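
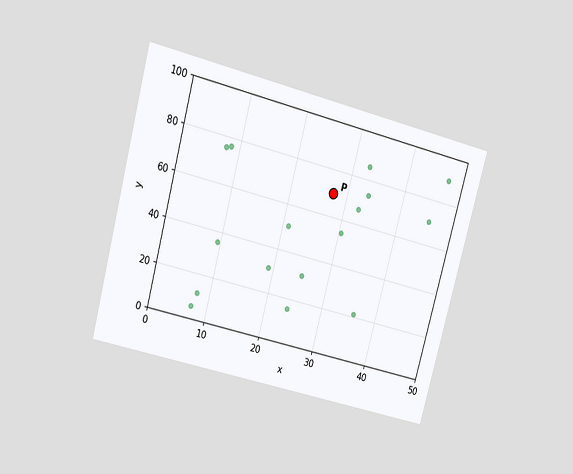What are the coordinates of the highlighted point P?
The chart is tilted about 15° clockwise and viewed at a slight angle. Following the gridlines from P to each axis, P sits at (27.5, 70).

(27.5, 70)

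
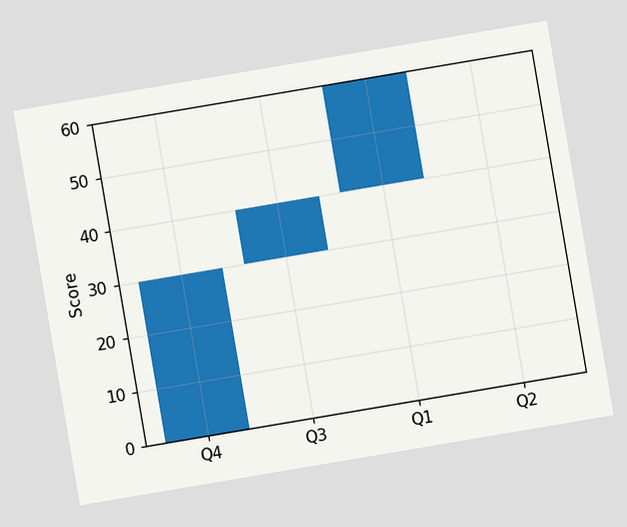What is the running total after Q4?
30

The chart is tilted about 10° counter-clockwise. After Q4 the running total reaches 30.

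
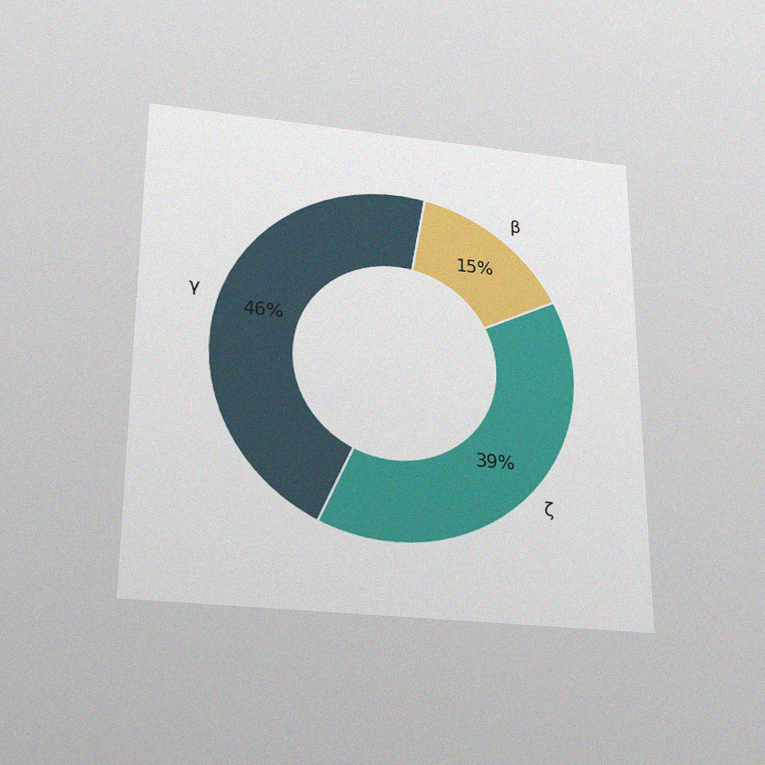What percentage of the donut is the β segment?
The chart is viewed slightly from below, with some photo noise. The β segment takes up 15% of the ring.

15%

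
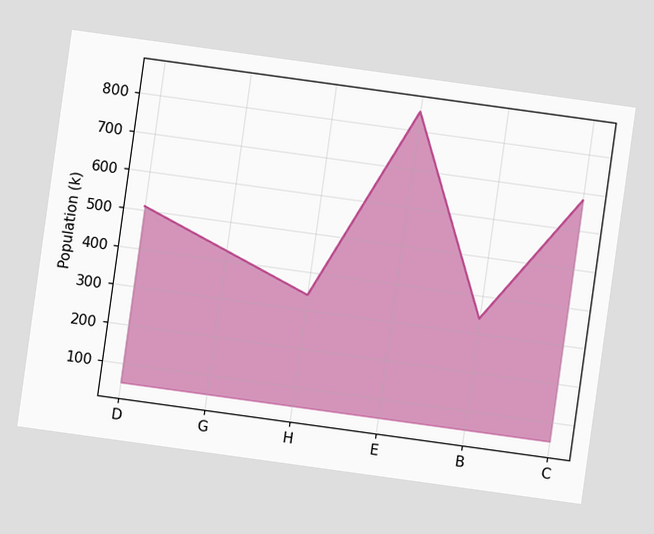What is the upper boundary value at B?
340k

The chart is tilted about 8° clockwise. At B the upper boundary is at 340k.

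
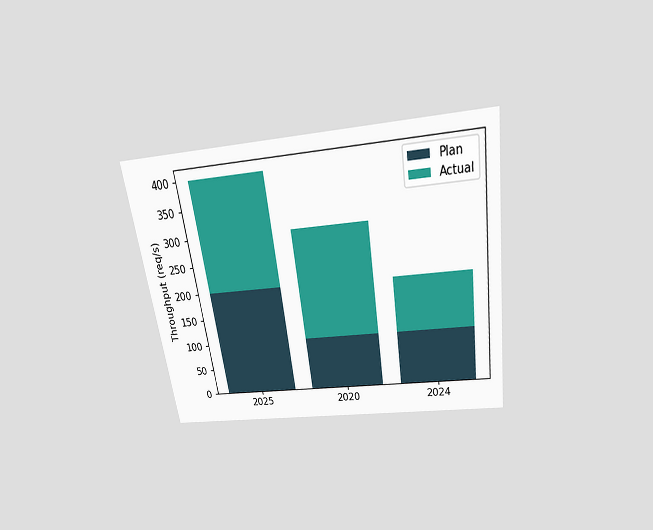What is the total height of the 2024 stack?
200req/s

The chart is tilted about 8° counter-clockwise and viewed slightly from above. The 2024 stack's top reaches 200req/s on the y-axis.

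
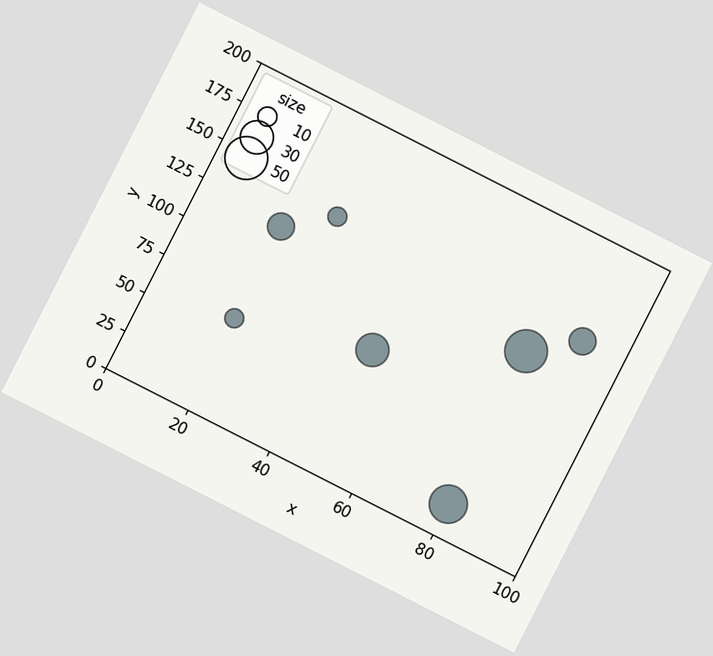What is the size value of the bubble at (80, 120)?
The chart is tilted about 27° clockwise. Matching the bubble at (80, 120) against the size legend gives 50.

50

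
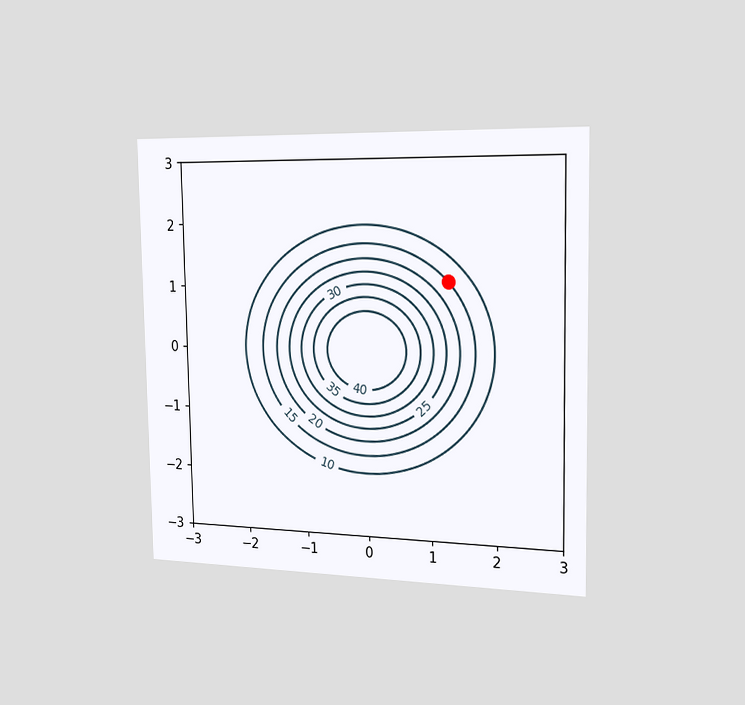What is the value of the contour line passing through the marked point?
The chart is viewed slightly from the right. The marked point sits on the contour labelled 15.

15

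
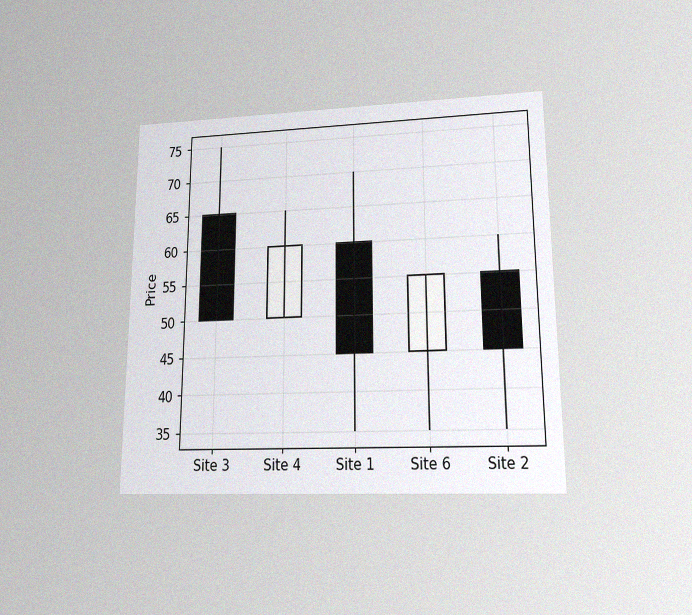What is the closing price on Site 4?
60

The chart is viewed at a slight angle, with some photo noise. The Site 4 candle closes at 60.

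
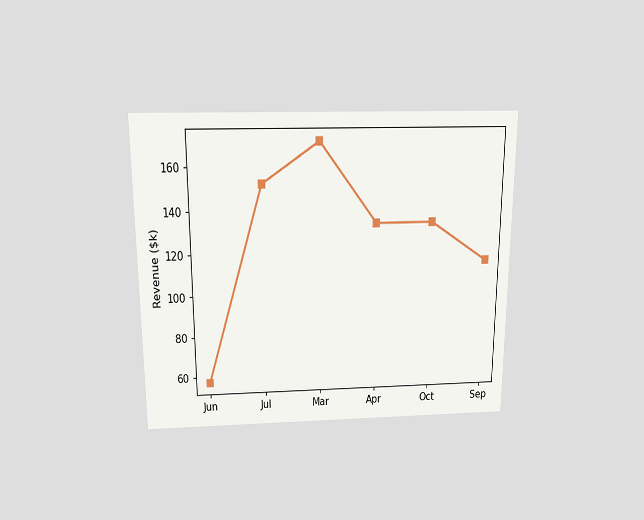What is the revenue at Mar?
The chart is viewed slightly from above. At Mar, the line is at $171k.

$171k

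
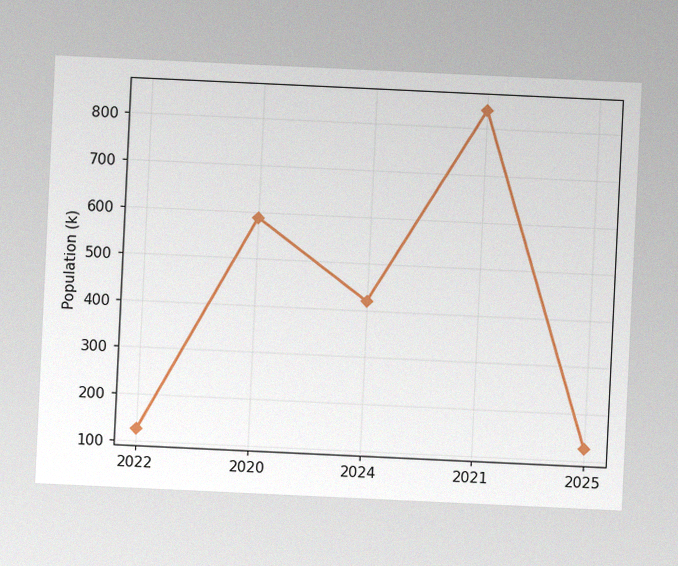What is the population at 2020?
The chart is tilted about 3° clockwise, with some photo noise. At 2020, the line is at 588k.

588k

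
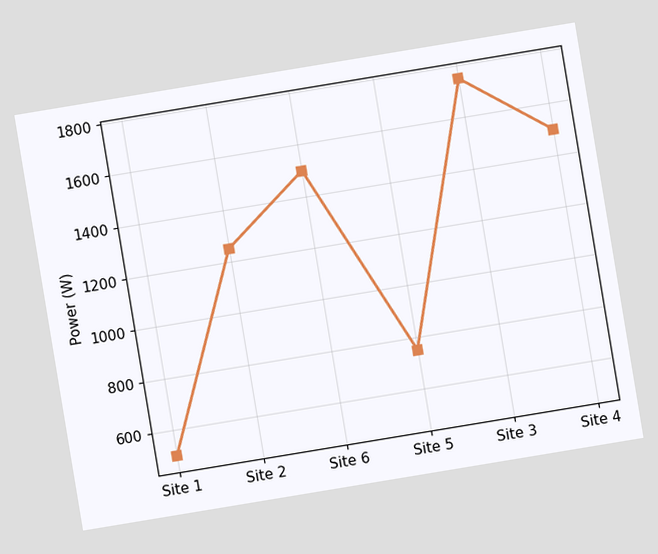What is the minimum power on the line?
500W

The chart is tilted about 9° counter-clockwise. The lowest point is at Site 1, and reading across to the y-axis gives 500W.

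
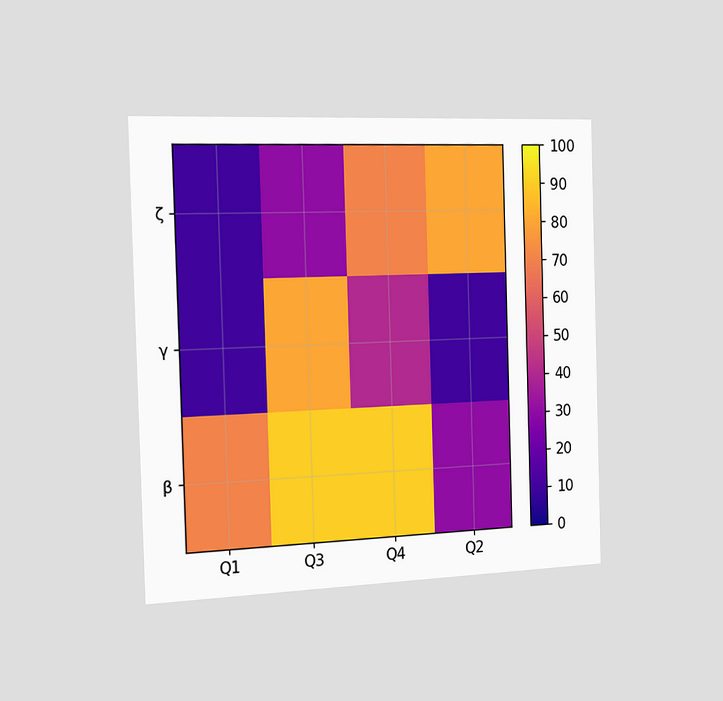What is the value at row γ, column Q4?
40

The chart is viewed slightly from the left. Matching cell (γ, Q4) against the colorbar gives 40.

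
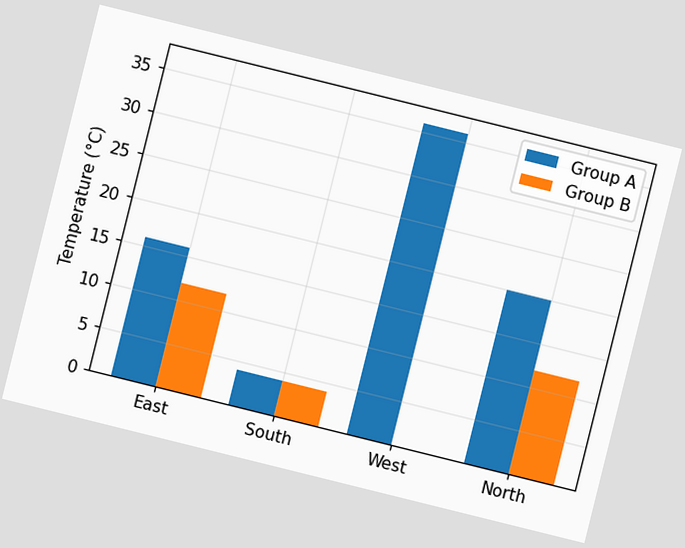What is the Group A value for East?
The chart is tilted about 14° clockwise. The Group A bar at East reaches 16°C on the y-axis.

16°C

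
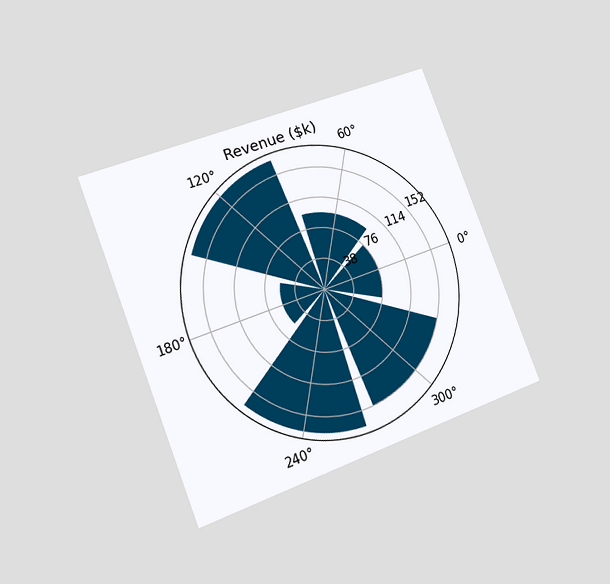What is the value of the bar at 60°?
$95k

The chart is tilted about 21° counter-clockwise and viewed slightly from the left. The bar at 60° reaches $95k on the radial axis.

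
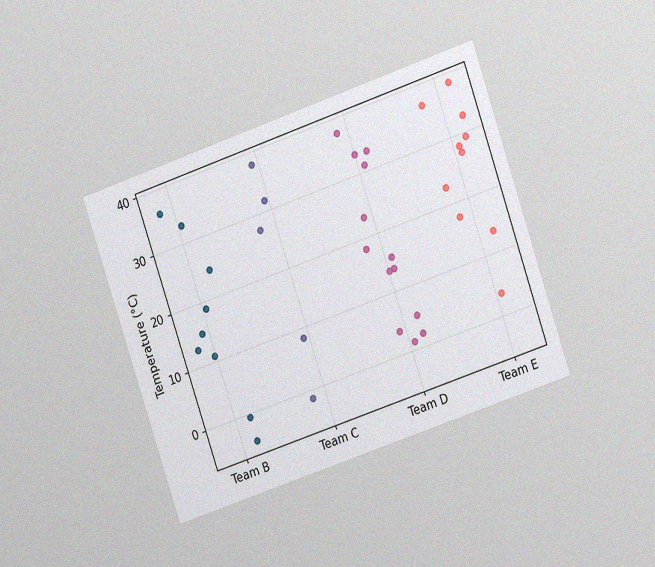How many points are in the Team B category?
The chart is tilted about 19° counter-clockwise and viewed at a slight angle, with some photo noise. Counting the markers in the Team B column gives 9.

9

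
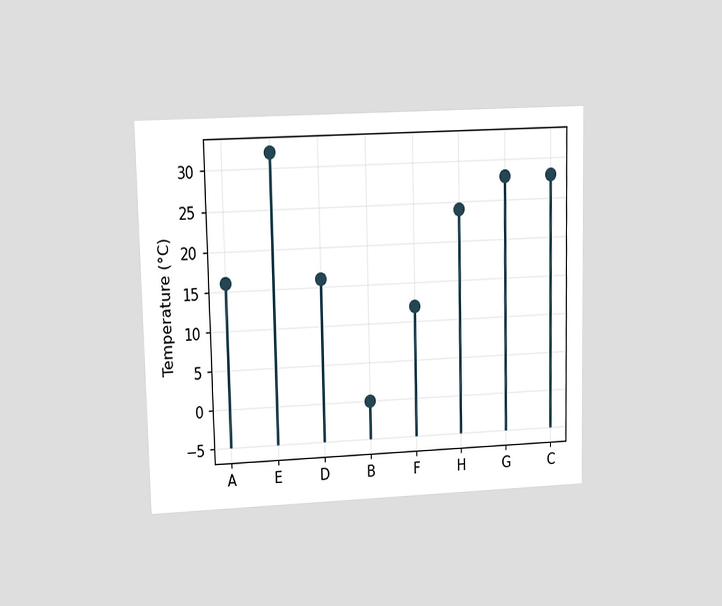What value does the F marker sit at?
12°C

The chart is viewed at a slight angle. The F marker sits at 12°C.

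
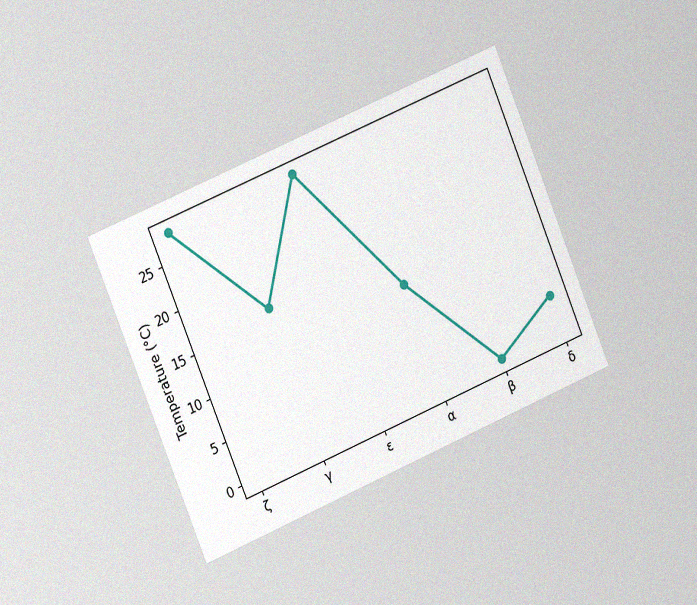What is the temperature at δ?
The chart is tilted about 23° counter-clockwise and viewed slightly from the left, with some photo noise. At δ, the line is at 4°C.

4°C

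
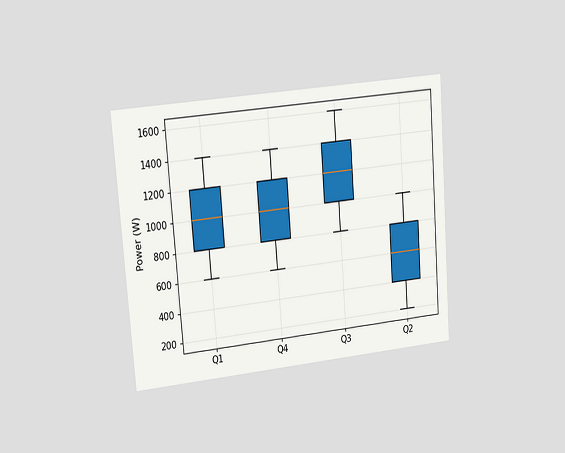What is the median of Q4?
The chart is tilted about 4° counter-clockwise and viewed at a slight angle. The median line in the Q4 box sits at 1000W.

1000W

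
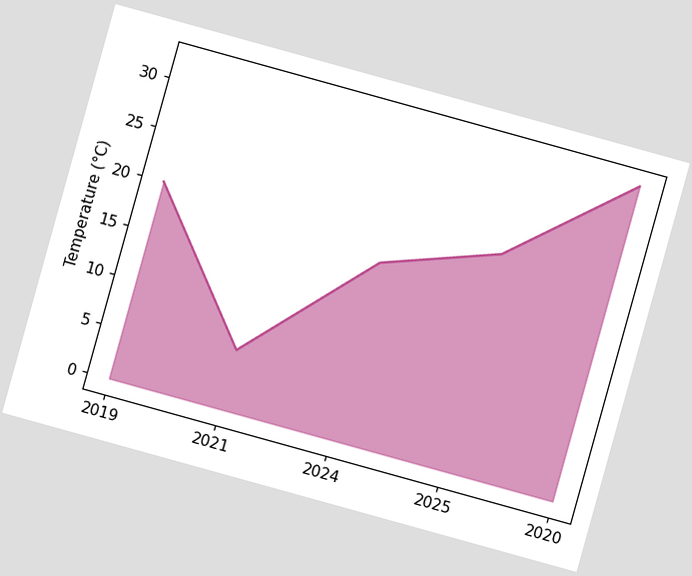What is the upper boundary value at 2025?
22°C

The chart is tilted about 16° clockwise. At 2025 the upper boundary is at 22°C.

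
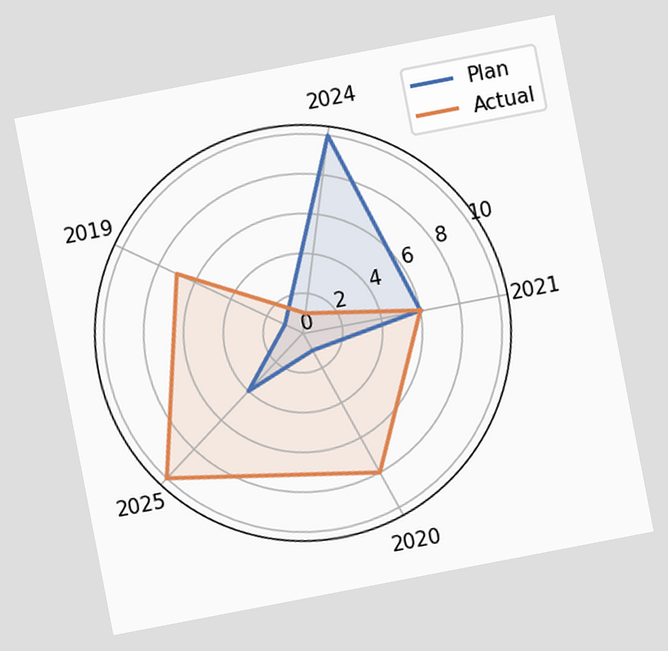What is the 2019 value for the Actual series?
7

The chart is tilted about 11° counter-clockwise. On the 2019 axis, Actual reaches 7.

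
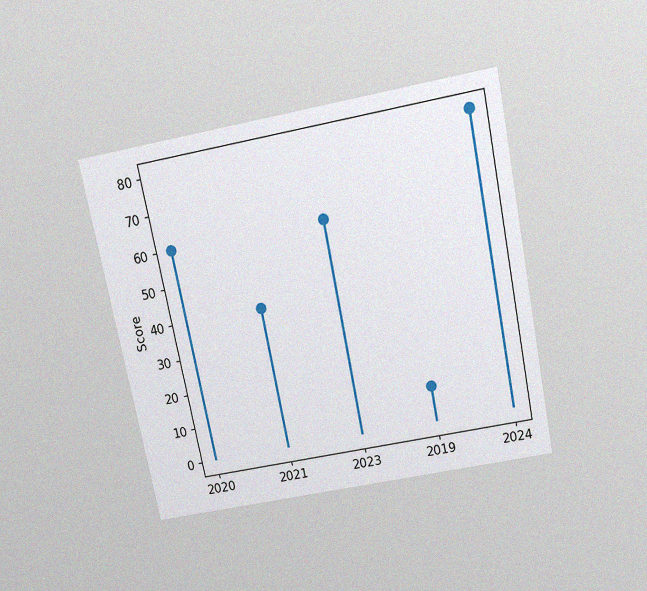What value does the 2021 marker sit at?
40

The chart is tilted about 11° counter-clockwise and viewed slightly from above, with some photo noise. The 2021 marker sits at 40.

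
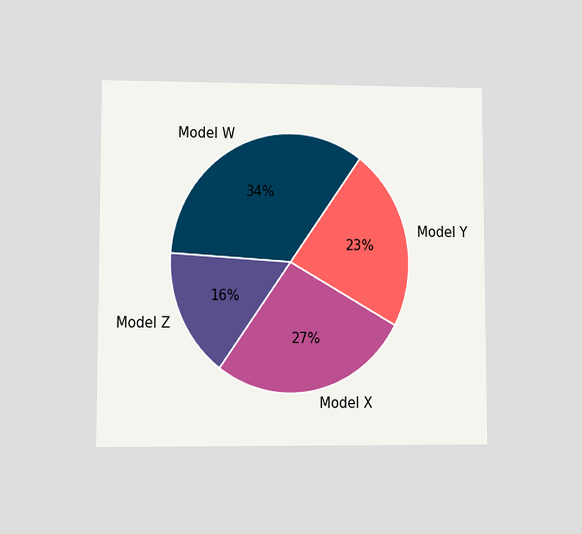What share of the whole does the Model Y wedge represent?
23%

The chart is viewed at a slight angle. The Model Y slice takes up 23% of the pie.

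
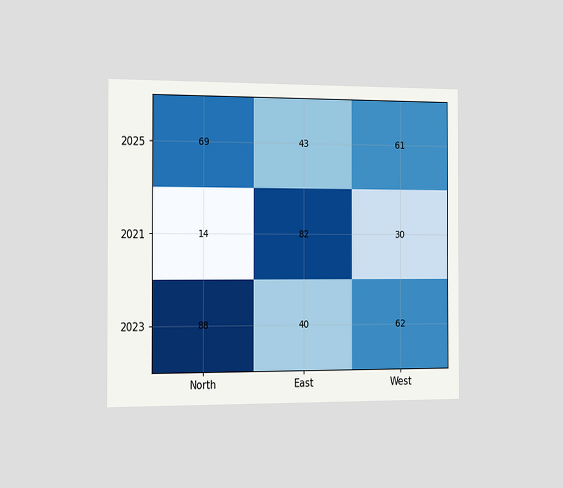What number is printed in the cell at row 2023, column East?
The chart is viewed slightly from the left. The (2023, East) cell reads 40.

40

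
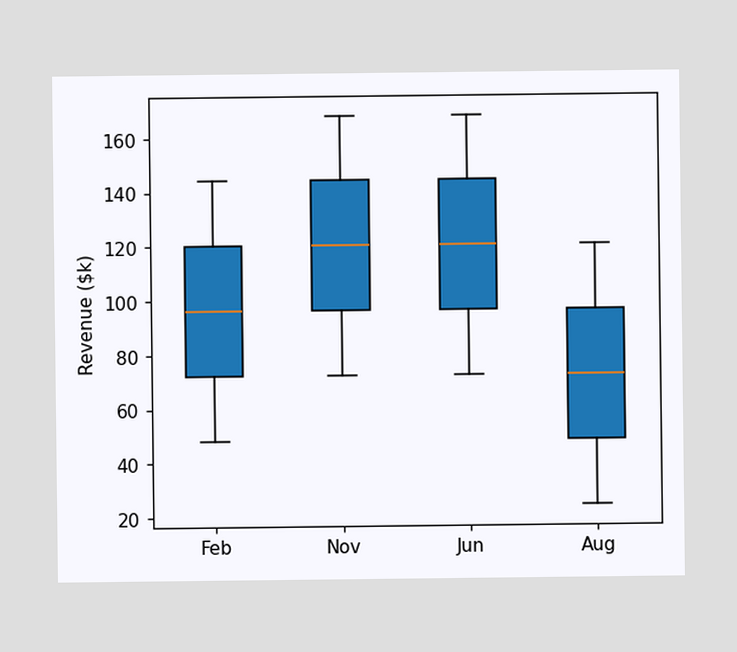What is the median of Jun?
The median line in the Jun box sits at $120k.

$120k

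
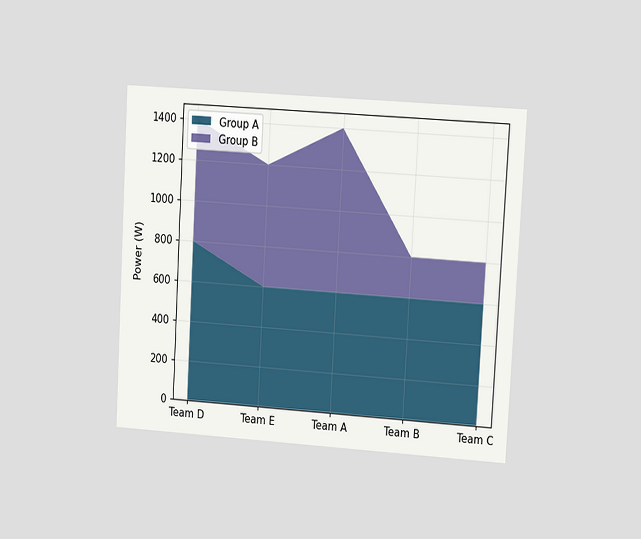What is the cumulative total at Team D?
1400W

The chart is tilted about 3° clockwise and viewed at a slight angle. The stacked total at Team D reaches 1400W.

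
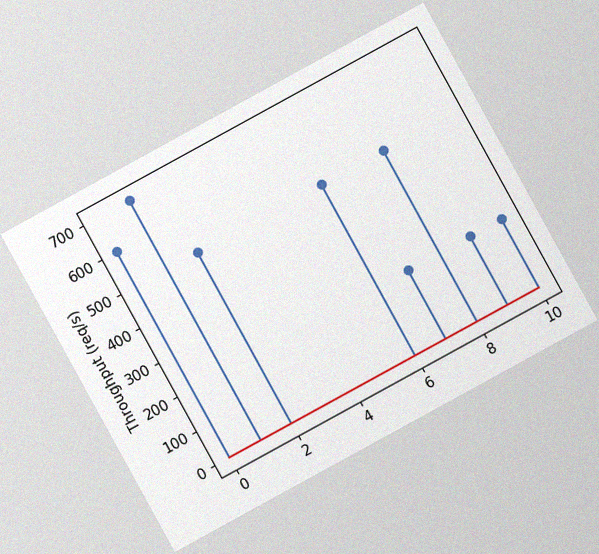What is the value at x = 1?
700req/s

The chart is tilted about 29° counter-clockwise, with some photo noise. The stem at x=1 reaches 700req/s.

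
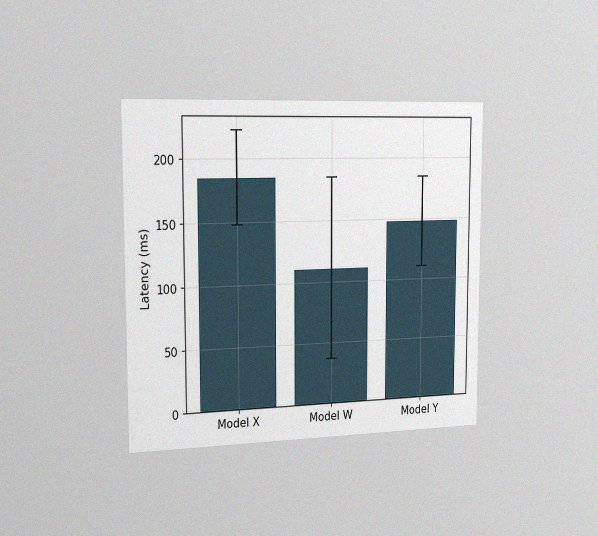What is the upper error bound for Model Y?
185ms

The chart is viewed slightly from the left, with some photo noise. The Model Y bar's upper whisker reaches 185ms.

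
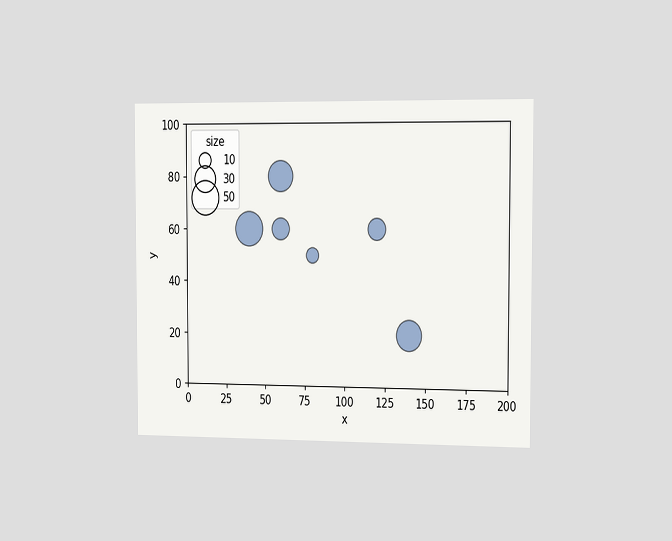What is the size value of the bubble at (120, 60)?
20

The chart is viewed slightly from the right. Matching the bubble at (120, 60) against the size legend gives 20.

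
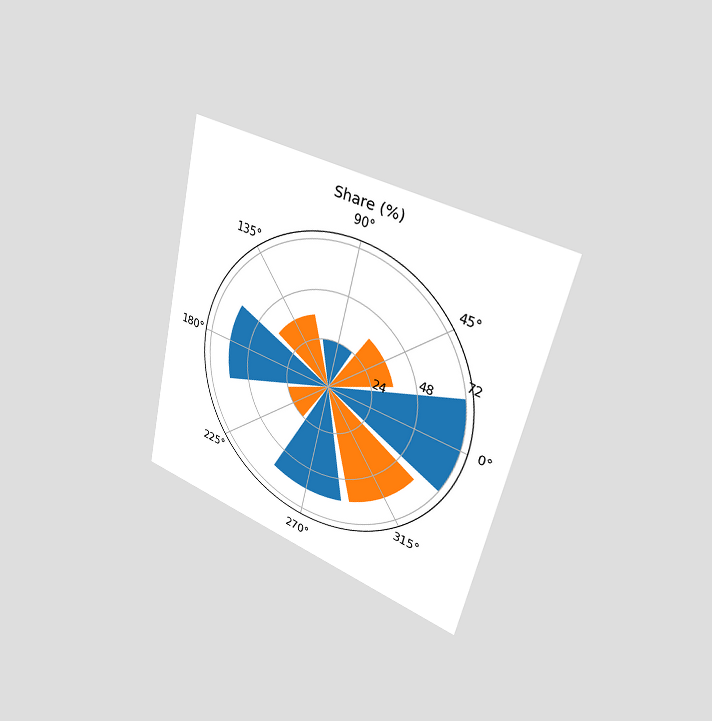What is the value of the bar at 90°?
24%

The chart is tilted about 13° clockwise and viewed slightly from the right. The bar at 90° reaches 24% on the radial axis.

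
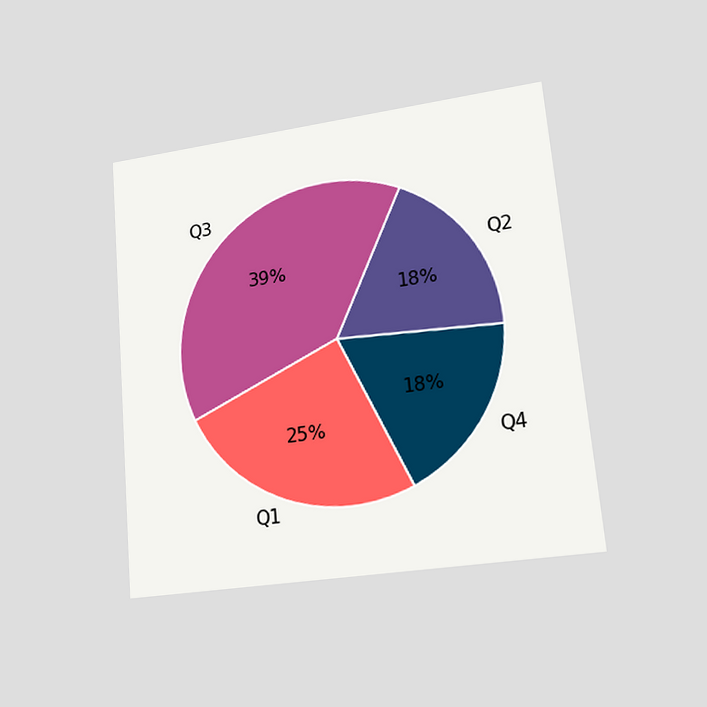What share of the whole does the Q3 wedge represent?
39%

The chart is tilted about 5° counter-clockwise and viewed at a slight angle. The Q3 slice takes up 39% of the pie.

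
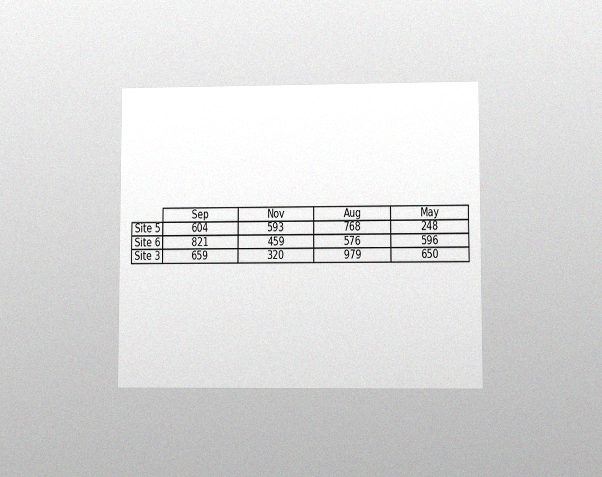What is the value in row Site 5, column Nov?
593

The chart is viewed at a slight angle, with some photo noise. The (Site 5, Nov) cell reads 593.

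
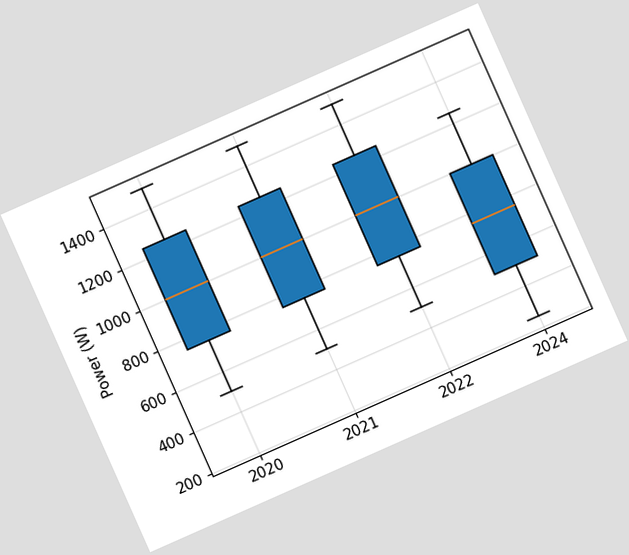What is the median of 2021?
1000W

The chart is tilted about 24° counter-clockwise. The median line in the 2021 box sits at 1000W.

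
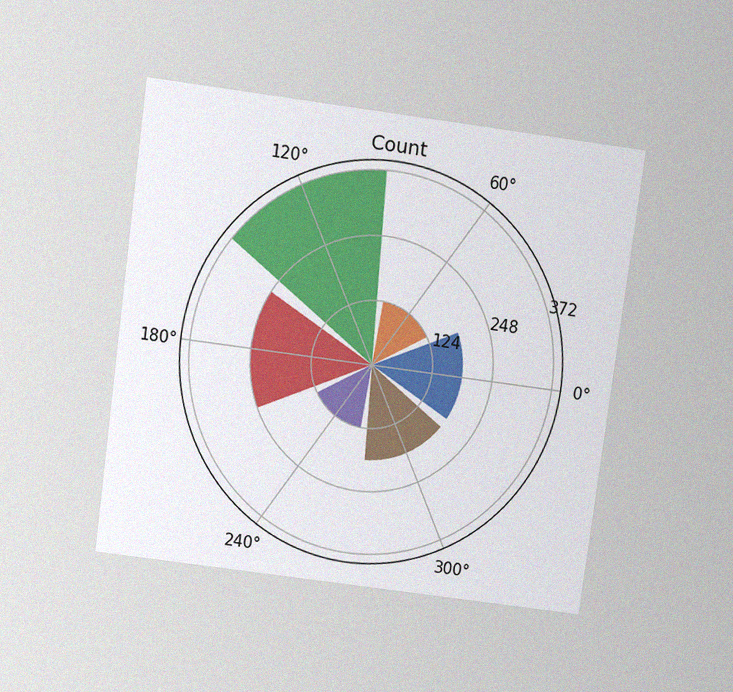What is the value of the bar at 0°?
186

The chart is tilted about 8° clockwise and viewed slightly from above, with some photo noise. The bar at 0° reaches 186 on the radial axis.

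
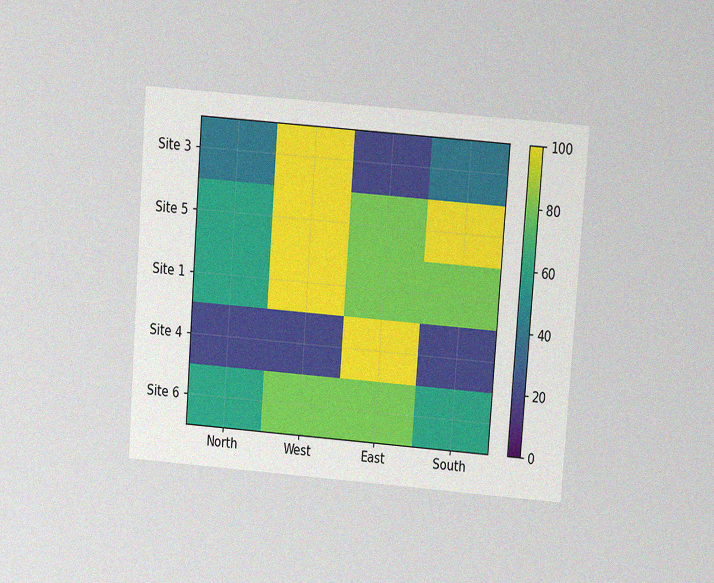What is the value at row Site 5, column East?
80

The chart is tilted about 4° clockwise and viewed slightly from above, with some photo noise. Matching cell (Site 5, East) against the colorbar gives 80.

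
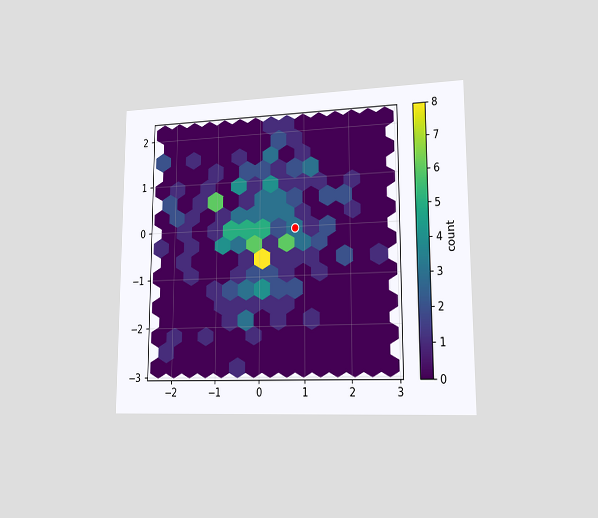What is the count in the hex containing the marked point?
3

The chart is viewed slightly from the right. The marked hex reads 3 on the colorbar.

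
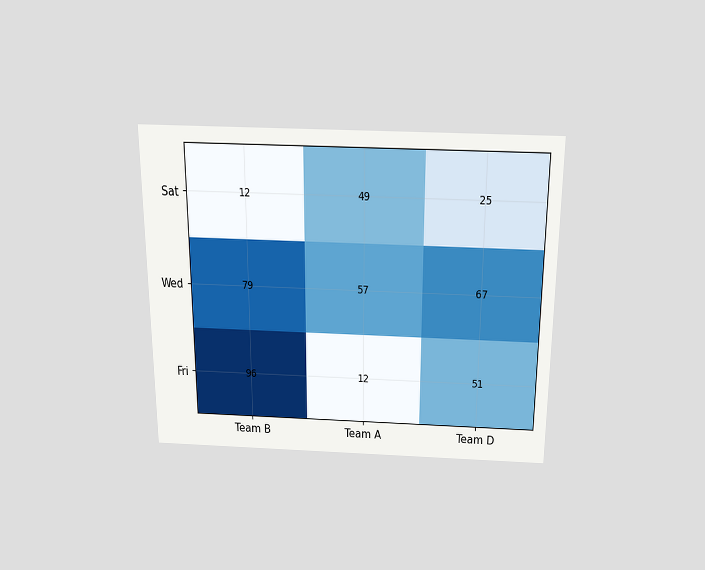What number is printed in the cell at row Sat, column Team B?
The chart is viewed slightly from above. The (Sat, Team B) cell reads 12.

12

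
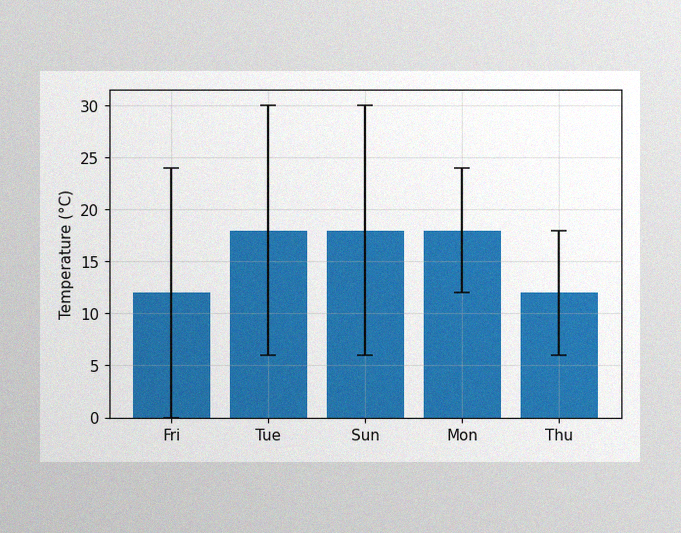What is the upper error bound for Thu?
The image has some photo noise and uneven lighting. The Thu bar's upper whisker reaches 18°C.

18°C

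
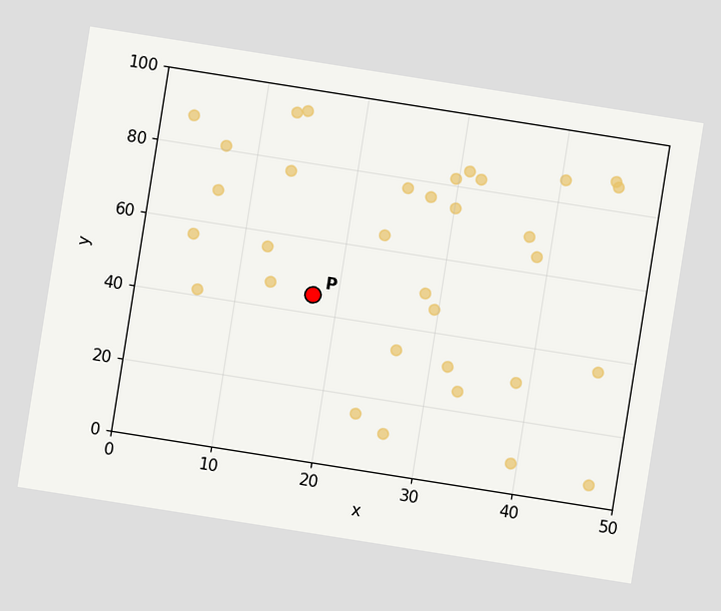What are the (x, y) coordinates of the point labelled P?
(17.5, 45)

The chart is tilted about 9° clockwise. Following the gridlines from P to each axis, P sits at (17.5, 45).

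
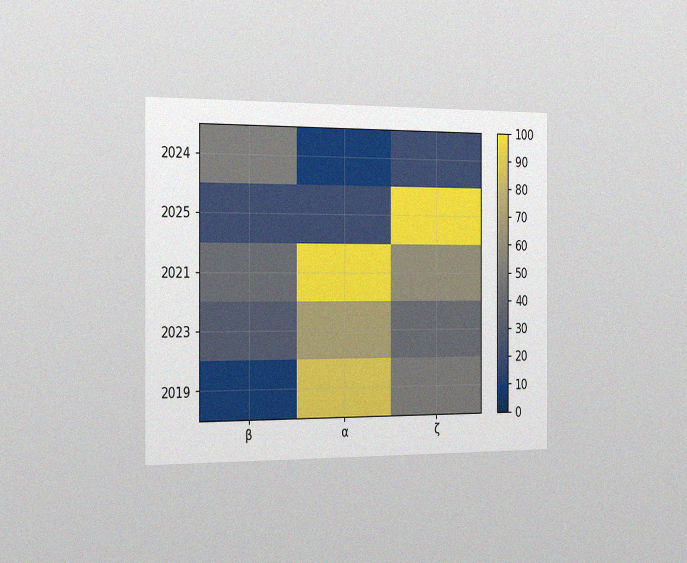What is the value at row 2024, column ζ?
The chart is viewed slightly from the left, with some photo noise. Matching cell (2024, ζ) against the colorbar gives 20.

20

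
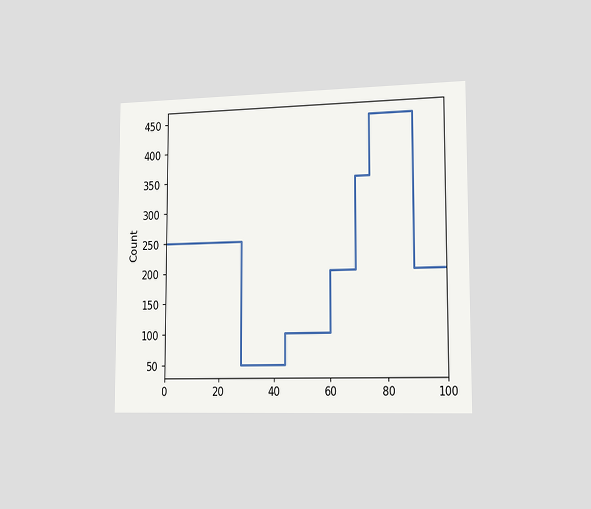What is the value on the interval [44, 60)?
100

The chart is viewed slightly from the right. On [44, 60) the step sits at 100.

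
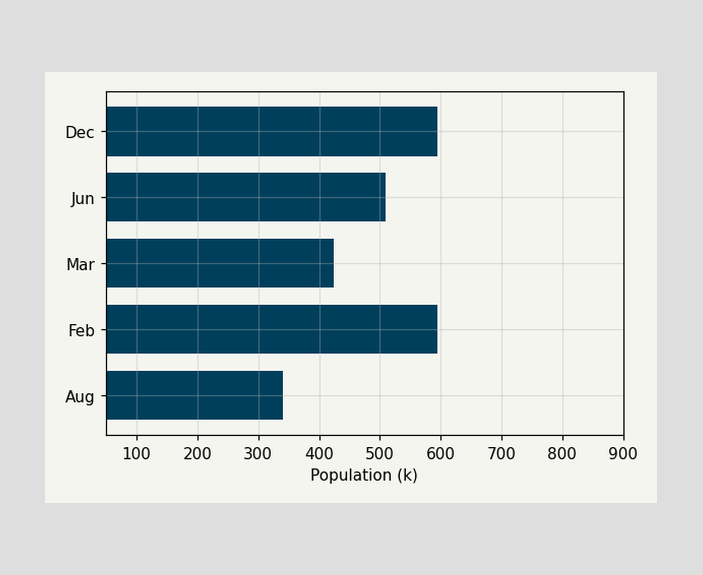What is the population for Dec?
595k

Reading along the chart's x-axis, the Dec bar reaches 595k.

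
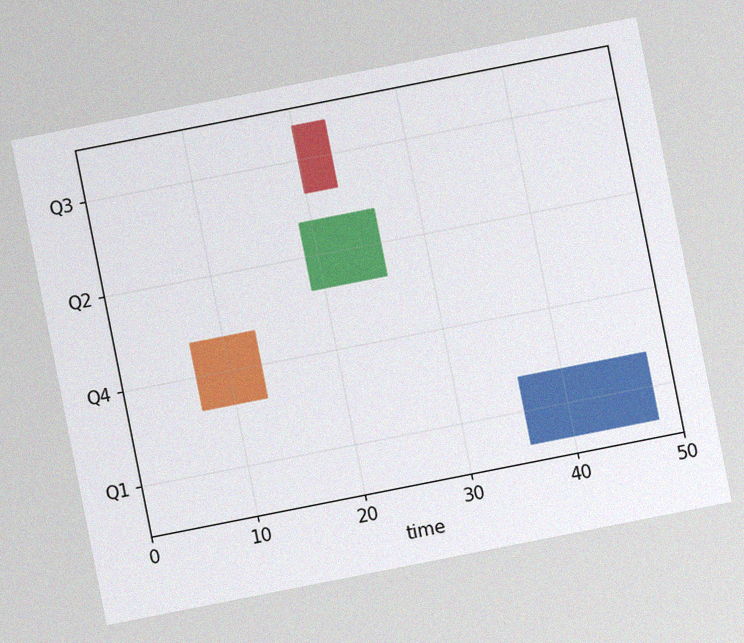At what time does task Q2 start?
19

The chart is tilted about 11° counter-clockwise, with some photo noise. The Q2 bar begins at t=19.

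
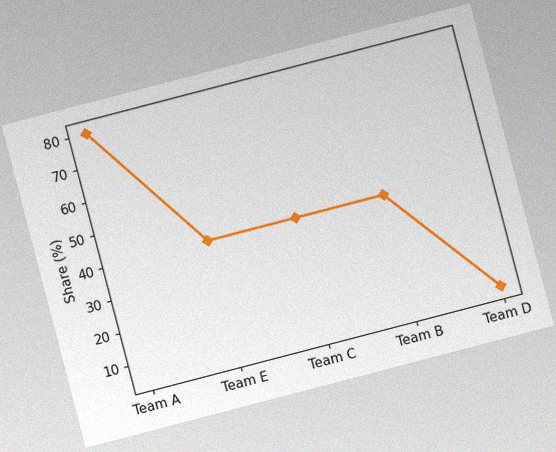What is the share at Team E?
The chart is tilted about 15° counter-clockwise, with some photo noise. At Team E, the line is at 40%.

40%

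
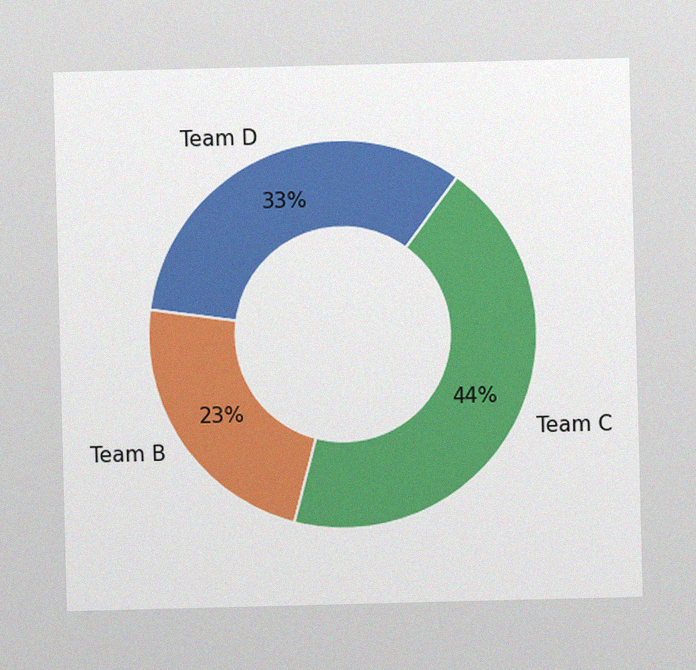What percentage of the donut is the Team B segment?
23%

The image has some photo noise and uneven lighting. The Team B segment takes up 23% of the ring.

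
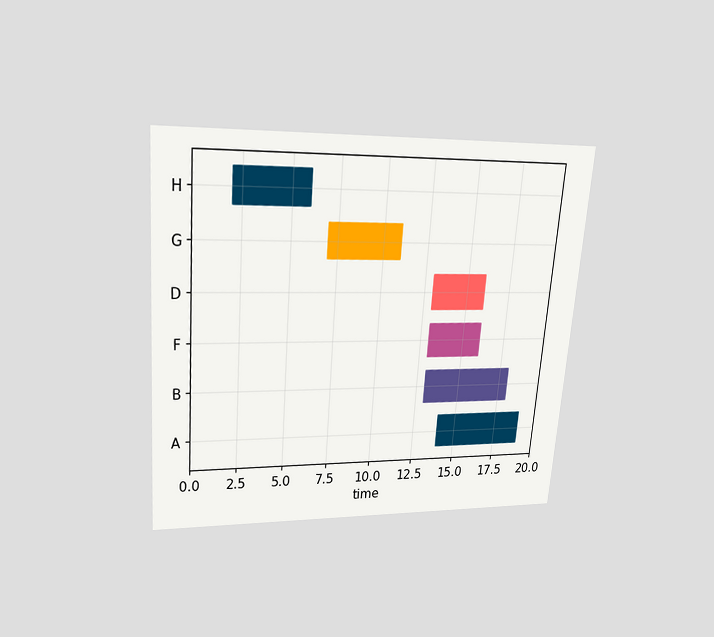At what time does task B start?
The chart is tilted about 4° clockwise and viewed slightly from above. The B bar begins at t=13.

13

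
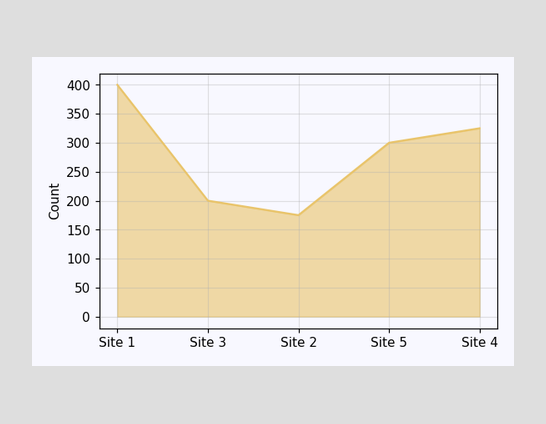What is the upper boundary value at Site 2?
175

At Site 2 the upper boundary is at 175.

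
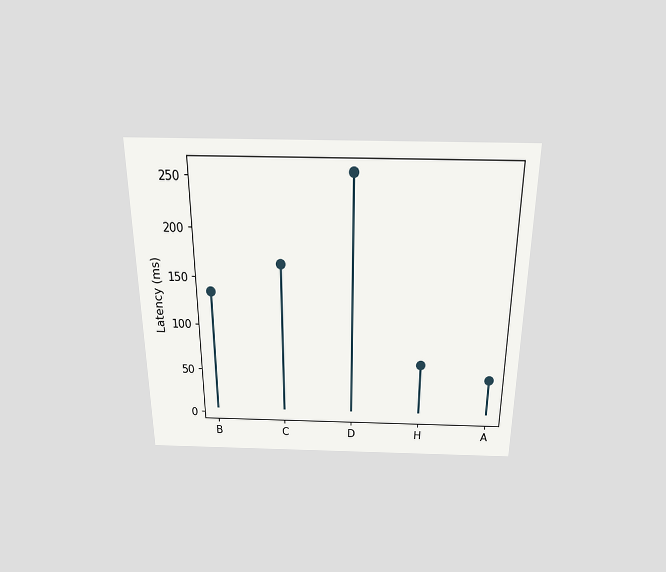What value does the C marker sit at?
The chart is viewed slightly from above. The C marker sits at 165ms.

165ms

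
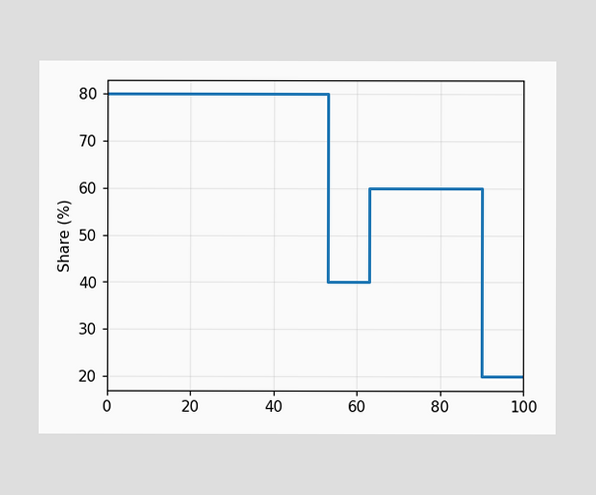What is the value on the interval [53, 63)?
40%

On [53, 63) the step sits at 40%.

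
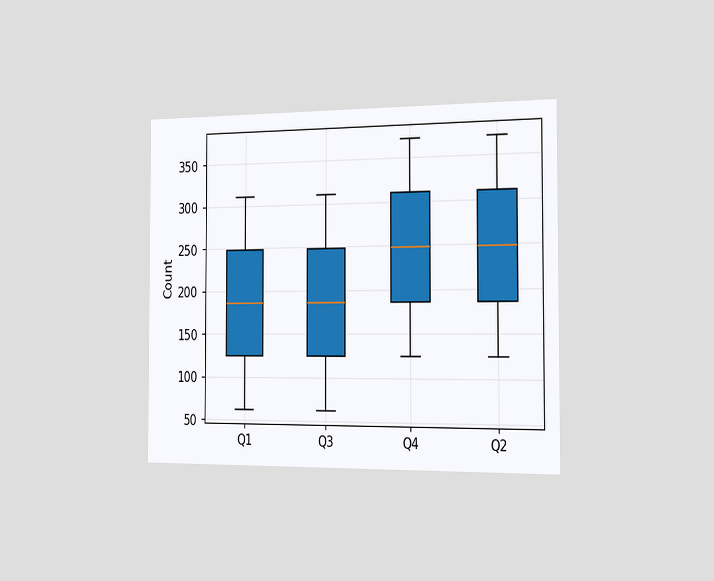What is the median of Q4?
248

The chart is viewed slightly from the right. The median line in the Q4 box sits at 248.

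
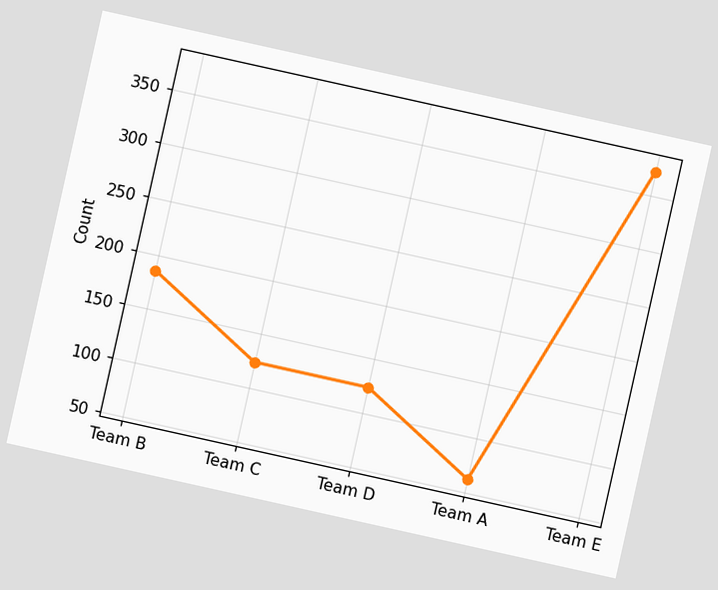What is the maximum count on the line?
372

The chart is tilted about 13° clockwise. The highest point is at Team E, and reading across to the y-axis gives 372.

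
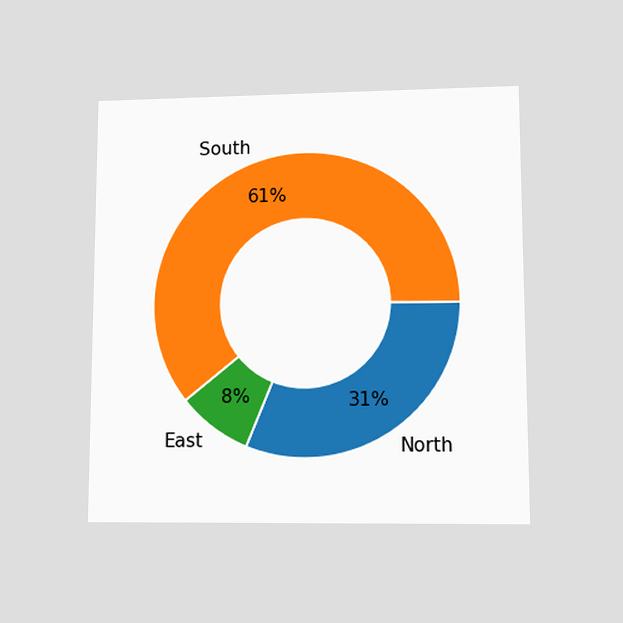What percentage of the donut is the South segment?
The chart is viewed at a slight angle. The South segment takes up 61% of the ring.

61%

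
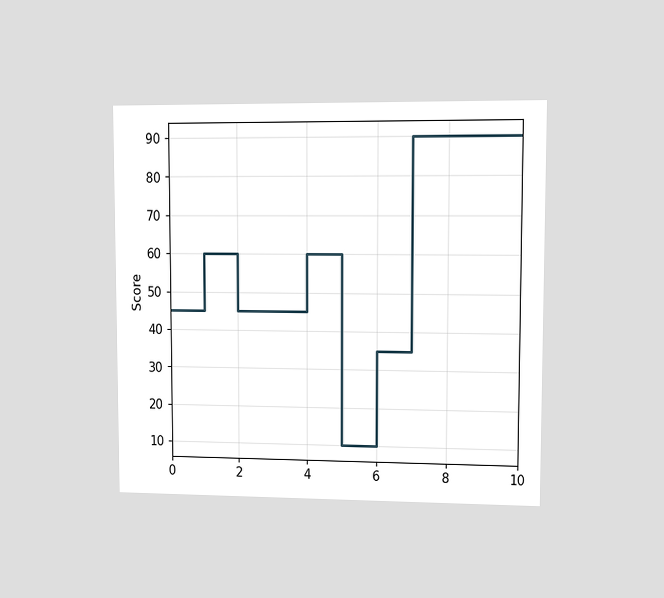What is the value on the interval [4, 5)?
60

The chart is viewed at a slight angle. On [4, 5) the step sits at 60.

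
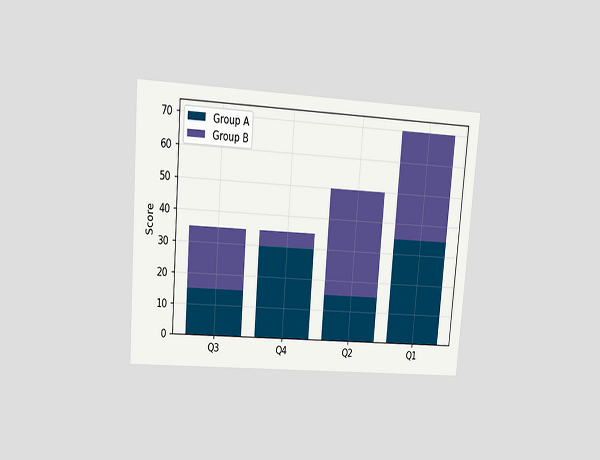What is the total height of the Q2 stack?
The chart is tilted about 4° clockwise and viewed at a slight angle. The Q2 stack's top reaches 50 on the y-axis.

50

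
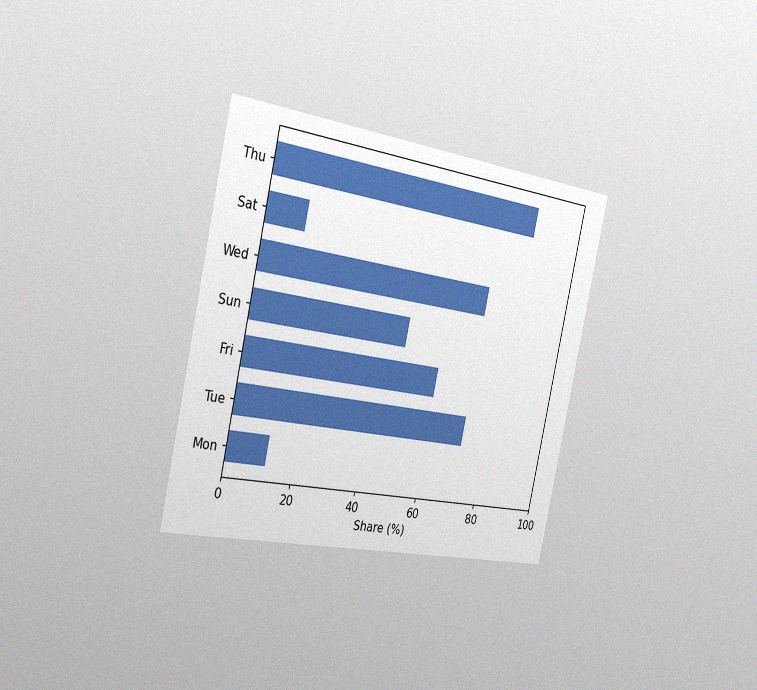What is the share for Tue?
72%

The chart is tilted about 13° clockwise and viewed slightly from the left, with some photo noise. Reading along the chart's x-axis, the Tue bar reaches 72%.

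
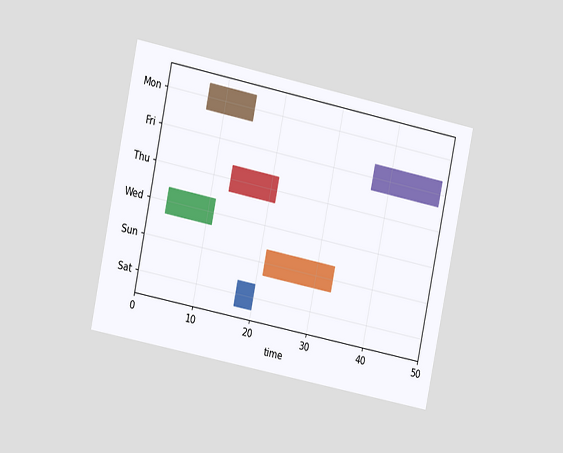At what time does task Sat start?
17

The chart is tilted about 12° clockwise and viewed at a slight angle. The Sat bar begins at t=17.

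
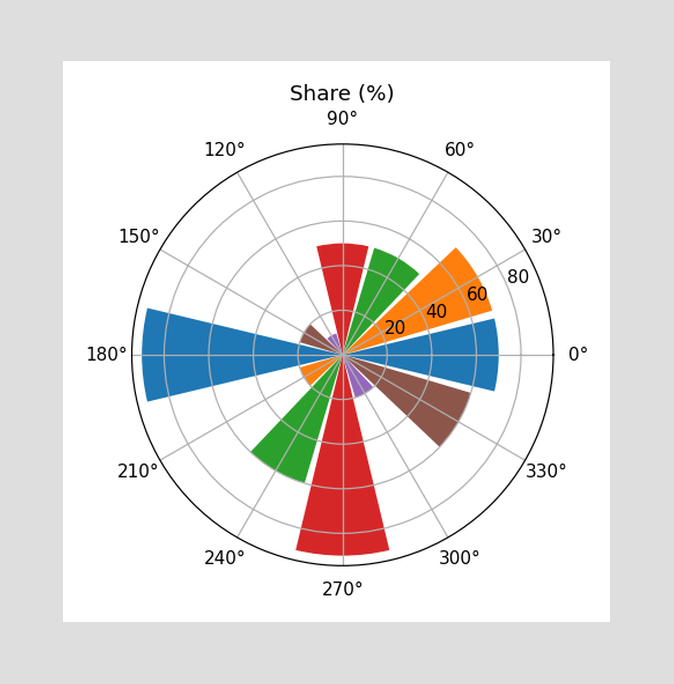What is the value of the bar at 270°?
The bar at 270° reaches 90% on the radial axis.

90%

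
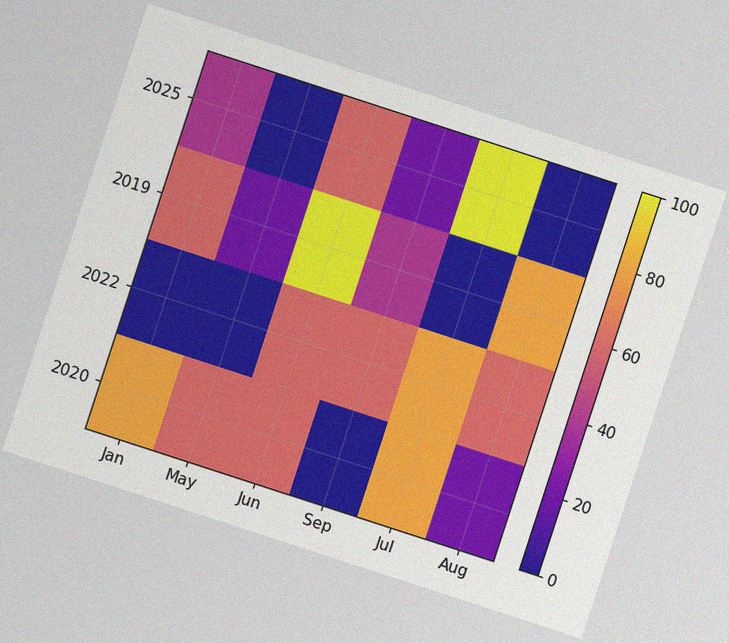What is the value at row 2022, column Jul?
The chart is tilted about 18° clockwise, with some photo noise. Matching cell (2022, Jul) against the colorbar gives 80.

80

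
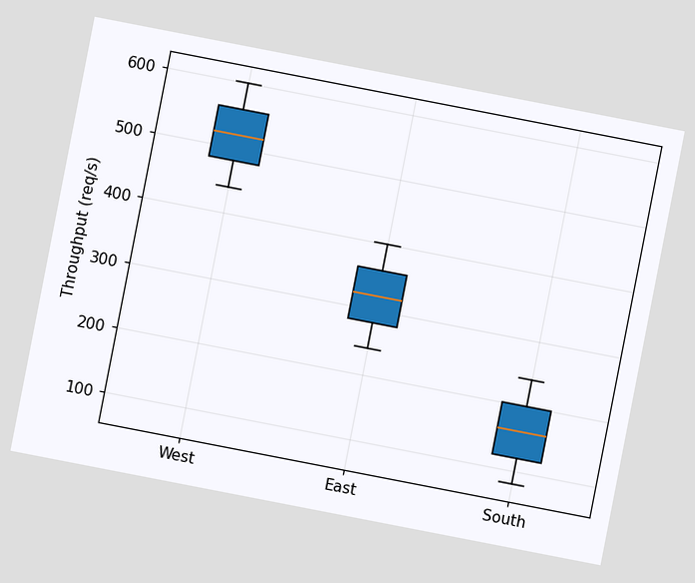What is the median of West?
The chart is tilted about 11° clockwise. The median line in the West box sits at 520req/s.

520req/s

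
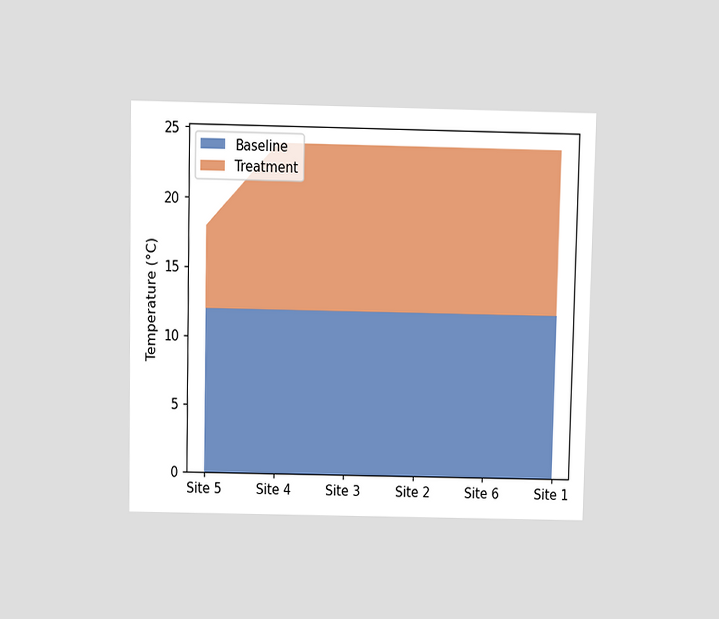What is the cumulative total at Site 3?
The chart is viewed slightly from above. The stacked total at Site 3 reaches 24°C.

24°C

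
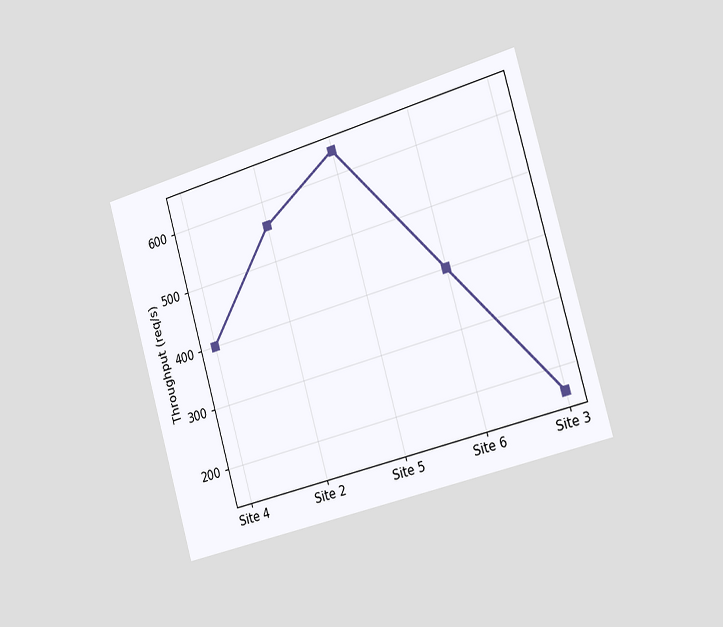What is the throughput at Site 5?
The chart is tilted about 16° counter-clockwise and viewed slightly from the right. At Site 5, the line is at 640req/s.

640req/s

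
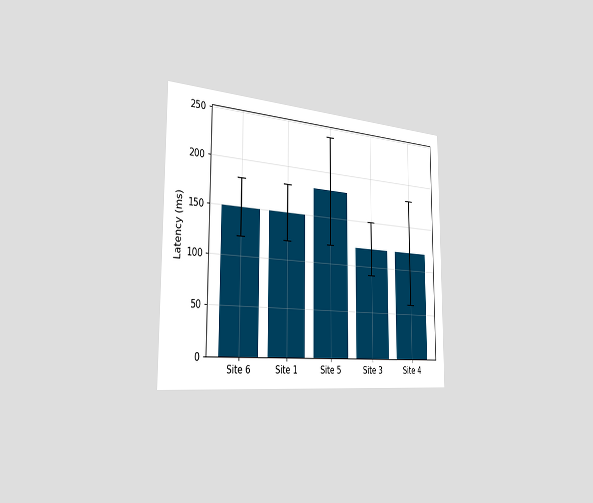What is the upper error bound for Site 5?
The chart is viewed slightly from the left. The Site 5 bar's upper whisker reaches 240ms.

240ms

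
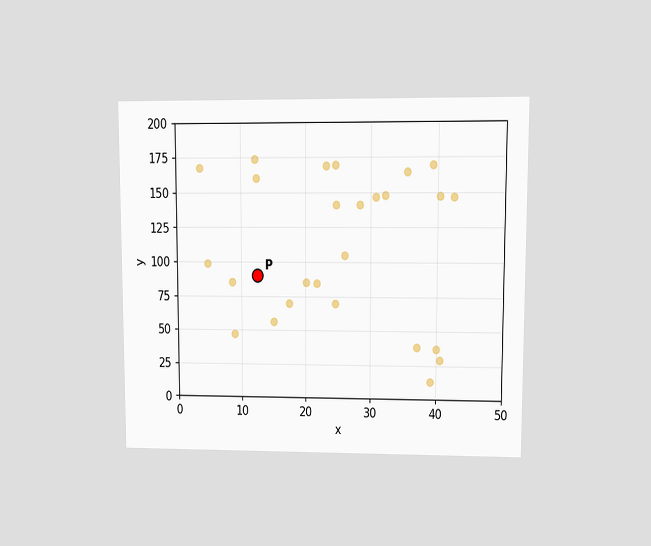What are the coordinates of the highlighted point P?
The chart is viewed at a slight angle. Following the gridlines from P to each axis, P sits at (12.5, 90).

(12.5, 90)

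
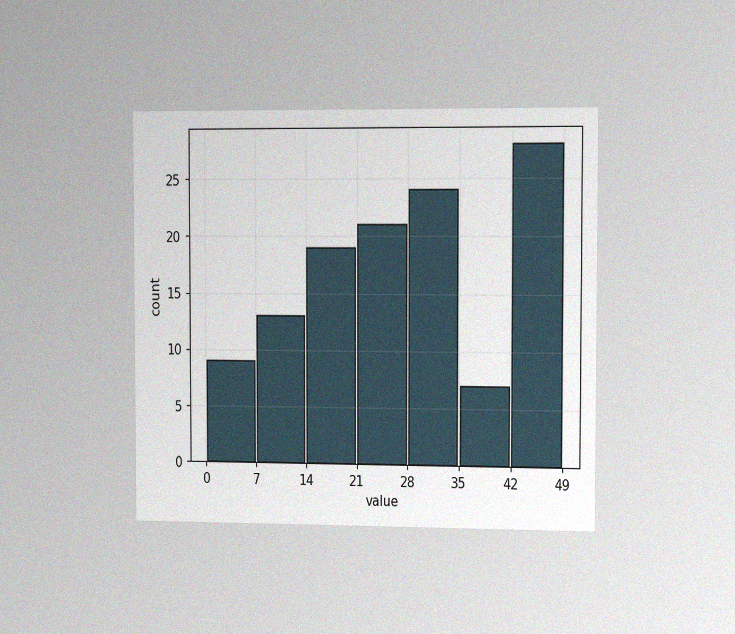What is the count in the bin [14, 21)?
19

The chart is viewed slightly from the right, with some photo noise. The [14, 21) bin has height 19.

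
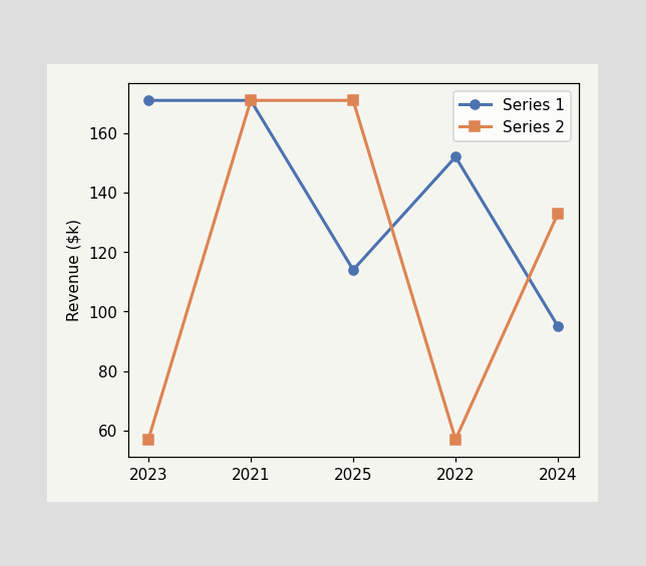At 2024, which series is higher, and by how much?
Series 2, by $38k

At 2024, Series 2 sits above the other line by $38k.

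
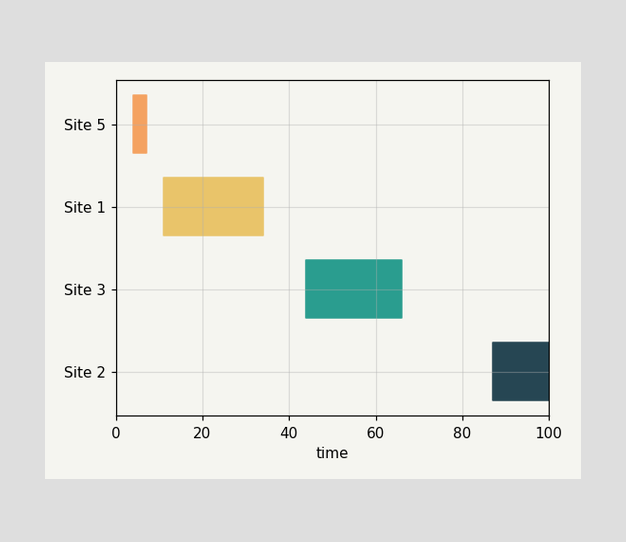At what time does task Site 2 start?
The Site 2 bar begins at t=87.

87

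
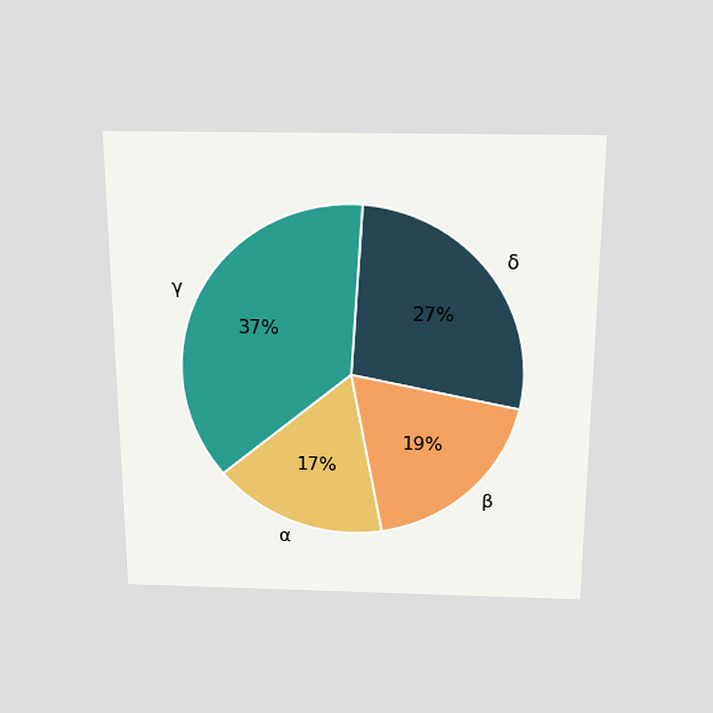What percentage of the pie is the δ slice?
The chart is viewed slightly from above. The δ slice takes up 27% of the pie.

27%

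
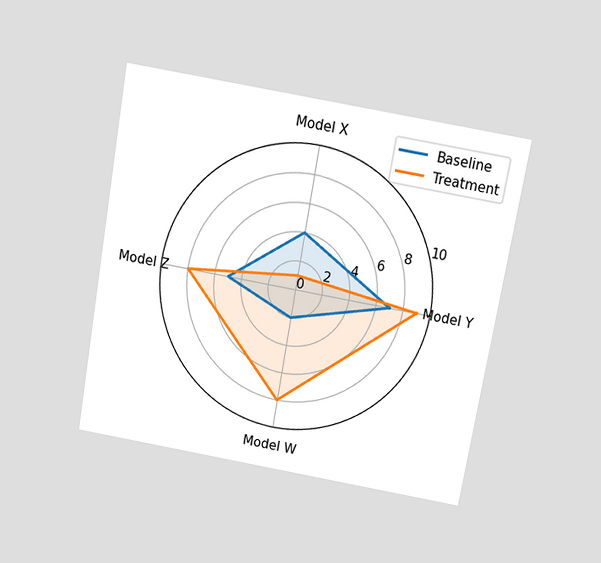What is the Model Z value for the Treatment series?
The chart is tilted about 10° clockwise and viewed slightly from above. On the Model Z axis, Treatment reaches 8.

8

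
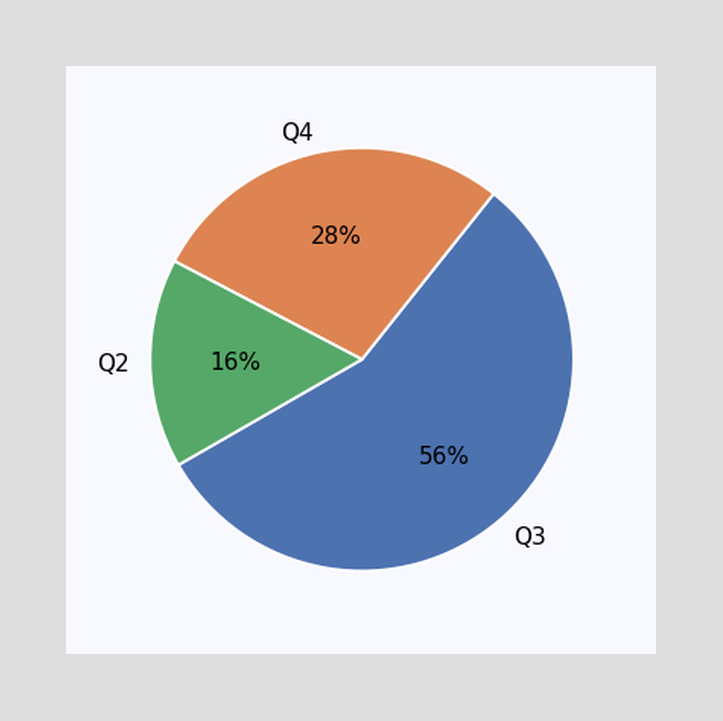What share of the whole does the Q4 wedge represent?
28%

The Q4 slice takes up 28% of the pie.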